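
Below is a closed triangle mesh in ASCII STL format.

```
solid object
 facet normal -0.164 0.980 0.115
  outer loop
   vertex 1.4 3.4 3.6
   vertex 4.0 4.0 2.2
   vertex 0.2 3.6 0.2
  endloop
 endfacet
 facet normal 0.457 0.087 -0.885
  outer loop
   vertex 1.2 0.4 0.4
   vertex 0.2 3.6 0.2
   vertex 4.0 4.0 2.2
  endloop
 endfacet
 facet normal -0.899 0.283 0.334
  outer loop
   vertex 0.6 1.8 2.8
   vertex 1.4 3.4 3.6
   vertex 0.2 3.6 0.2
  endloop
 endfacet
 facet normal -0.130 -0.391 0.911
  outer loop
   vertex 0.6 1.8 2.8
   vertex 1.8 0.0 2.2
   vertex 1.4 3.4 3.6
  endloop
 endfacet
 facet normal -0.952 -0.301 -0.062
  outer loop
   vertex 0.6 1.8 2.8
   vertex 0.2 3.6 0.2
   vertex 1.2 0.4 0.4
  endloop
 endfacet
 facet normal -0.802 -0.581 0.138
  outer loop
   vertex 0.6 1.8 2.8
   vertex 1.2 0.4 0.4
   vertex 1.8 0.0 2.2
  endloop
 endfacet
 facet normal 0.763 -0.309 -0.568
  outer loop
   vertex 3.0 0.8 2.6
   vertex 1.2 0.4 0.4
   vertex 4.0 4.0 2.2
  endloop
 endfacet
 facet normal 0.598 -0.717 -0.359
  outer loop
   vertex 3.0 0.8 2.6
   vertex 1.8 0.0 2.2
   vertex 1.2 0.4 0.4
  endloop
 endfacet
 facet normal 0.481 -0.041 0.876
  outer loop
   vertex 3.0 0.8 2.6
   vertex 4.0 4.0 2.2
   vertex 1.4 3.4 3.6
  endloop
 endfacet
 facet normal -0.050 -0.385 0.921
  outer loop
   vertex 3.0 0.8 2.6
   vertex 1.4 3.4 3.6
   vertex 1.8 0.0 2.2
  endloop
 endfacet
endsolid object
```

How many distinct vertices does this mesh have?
7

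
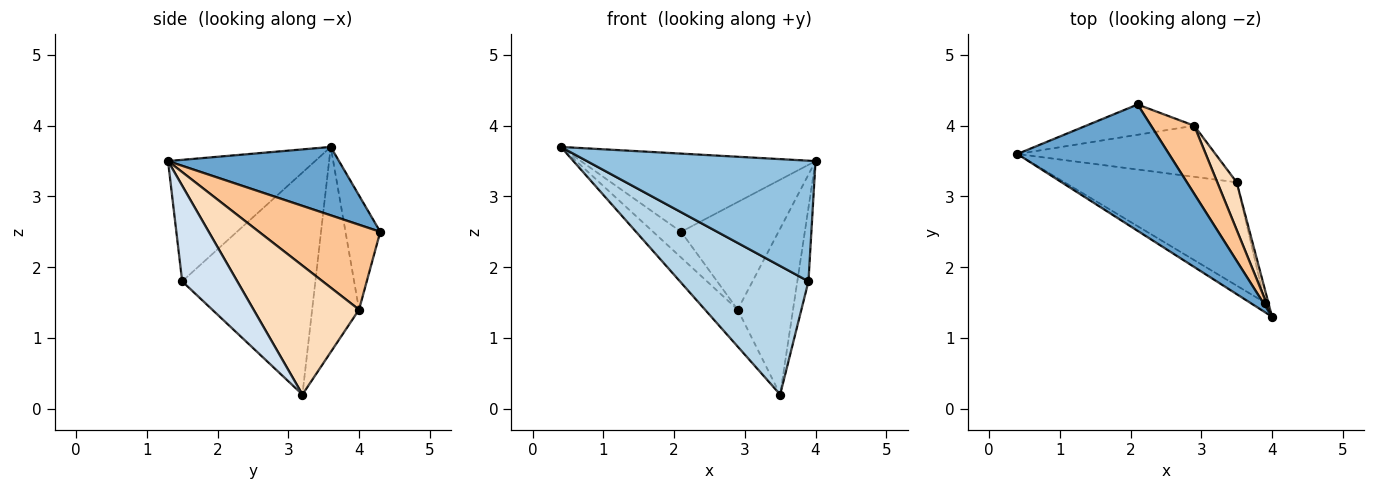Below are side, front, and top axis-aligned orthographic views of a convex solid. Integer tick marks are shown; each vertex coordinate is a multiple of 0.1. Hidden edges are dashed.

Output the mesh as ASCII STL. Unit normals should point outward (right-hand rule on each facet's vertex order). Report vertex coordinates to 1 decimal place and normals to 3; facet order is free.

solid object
 facet normal 0.358 0.491 0.794
  outer loop
   vertex 2.1 4.3 2.5
   vertex 0.4 3.6 3.7
   vertex 4.0 1.3 3.5
  endloop
 endfacet
 facet normal -0.540 -0.839 -0.067
  outer loop
   vertex 3.9 1.5 1.8
   vertex 4.0 1.3 3.5
   vertex 0.4 3.6 3.7
  endloop
 endfacet
 facet normal -0.628 -0.606 -0.487
  outer loop
   vertex 3.9 1.5 1.8
   vertex 0.4 3.6 3.7
   vertex 3.5 3.2 0.2
  endloop
 endfacet
 facet normal 0.980 0.198 -0.034
  outer loop
   vertex 3.9 1.5 1.8
   vertex 3.5 3.2 0.2
   vertex 4.0 1.3 3.5
  endloop
 endfacet
 facet normal -0.627 0.505 -0.594
  outer loop
   vertex 2.9 4.0 1.4
   vertex 0.4 3.6 3.7
   vertex 2.1 4.3 2.5
  endloop
 endfacet
 facet normal -0.643 0.449 -0.621
  outer loop
   vertex 2.9 4.0 1.4
   vertex 3.5 3.2 0.2
   vertex 0.4 3.6 3.7
  endloop
 endfacet
 facet normal 0.725 0.582 0.369
  outer loop
   vertex 2.9 4.0 1.4
   vertex 2.1 4.3 2.5
   vertex 4.0 1.3 3.5
  endloop
 endfacet
 facet normal 0.878 0.460 0.132
  outer loop
   vertex 2.9 4.0 1.4
   vertex 4.0 1.3 3.5
   vertex 3.5 3.2 0.2
  endloop
 endfacet
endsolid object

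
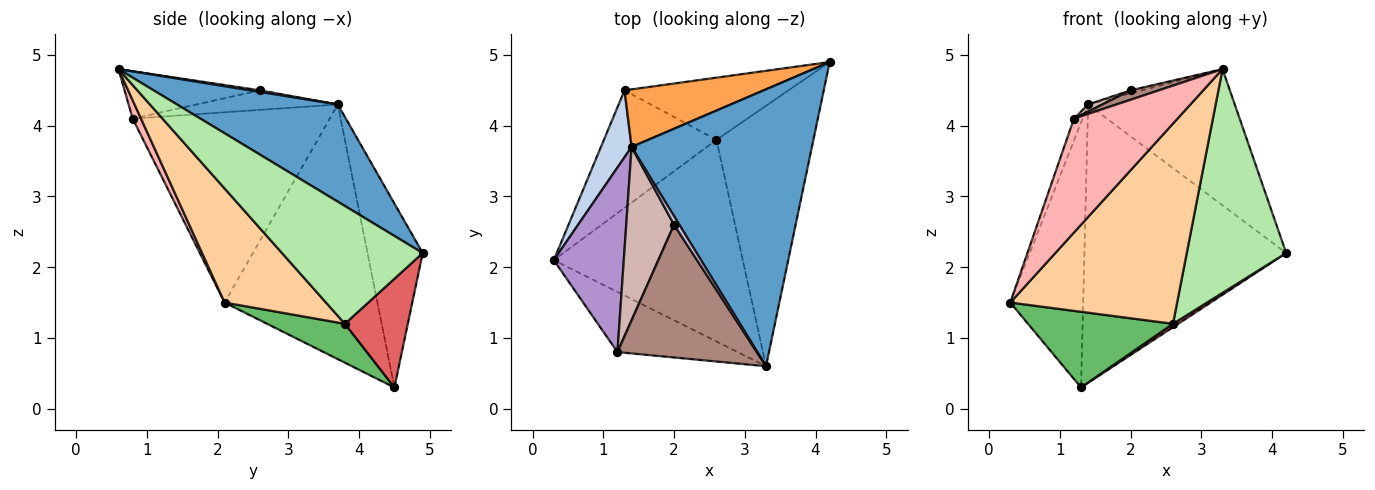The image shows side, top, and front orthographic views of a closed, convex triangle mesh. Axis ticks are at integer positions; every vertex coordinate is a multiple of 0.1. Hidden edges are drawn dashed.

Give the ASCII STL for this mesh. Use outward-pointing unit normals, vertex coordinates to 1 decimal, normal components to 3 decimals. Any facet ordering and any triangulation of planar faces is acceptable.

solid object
 facet normal 0.436 0.397 0.808
  outer loop
   vertex 1.4 3.7 4.3
   vertex 3.3 0.6 4.8
   vertex 4.2 4.9 2.2
  endloop
 endfacet
 facet normal -0.897 0.428 0.108
  outer loop
   vertex 1.4 3.7 4.3
   vertex 1.3 4.5 0.3
   vertex 0.3 2.1 1.5
  endloop
 endfacet
 facet normal -0.259 0.946 0.196
  outer loop
   vertex 1.4 3.7 4.3
   vertex 4.2 4.9 2.2
   vertex 1.3 4.5 0.3
  endloop
 endfacet
 facet normal 0.394 -0.648 -0.652
  outer loop
   vertex 2.6 3.8 1.2
   vertex 3.3 0.6 4.8
   vertex 0.3 2.1 1.5
  endloop
 endfacet
 facet normal 0.279 -0.520 -0.807
  outer loop
   vertex 2.6 3.8 1.2
   vertex 0.3 2.1 1.5
   vertex 1.3 4.5 0.3
  endloop
 endfacet
 facet normal 0.678 -0.479 -0.558
  outer loop
   vertex 2.6 3.8 1.2
   vertex 4.2 4.9 2.2
   vertex 3.3 0.6 4.8
  endloop
 endfacet
 facet normal 0.552 -0.046 -0.833
  outer loop
   vertex 2.6 3.8 1.2
   vertex 1.3 4.5 0.3
   vertex 4.2 4.9 2.2
  endloop
 endfacet
 facet normal 0.071 -0.882 -0.466
  outer loop
   vertex 1.2 0.8 4.1
   vertex 0.3 2.1 1.5
   vertex 3.3 0.6 4.8
  endloop
 endfacet
 facet normal -0.938 0.041 0.345
  outer loop
   vertex 1.2 0.8 4.1
   vertex 1.4 3.7 4.3
   vertex 0.3 2.1 1.5
  endloop
 endfacet
 facet normal 0.276 0.316 0.908
  outer loop
   vertex 2.0 2.6 4.5
   vertex 3.3 0.6 4.8
   vertex 1.4 3.7 4.3
  endloop
 endfacet
 facet normal -0.321 -0.067 0.945
  outer loop
   vertex 2.0 2.6 4.5
   vertex 1.2 0.8 4.1
   vertex 3.3 0.6 4.8
  endloop
 endfacet
 facet normal -0.378 -0.038 0.925
  outer loop
   vertex 2.0 2.6 4.5
   vertex 1.4 3.7 4.3
   vertex 1.2 0.8 4.1
  endloop
 endfacet
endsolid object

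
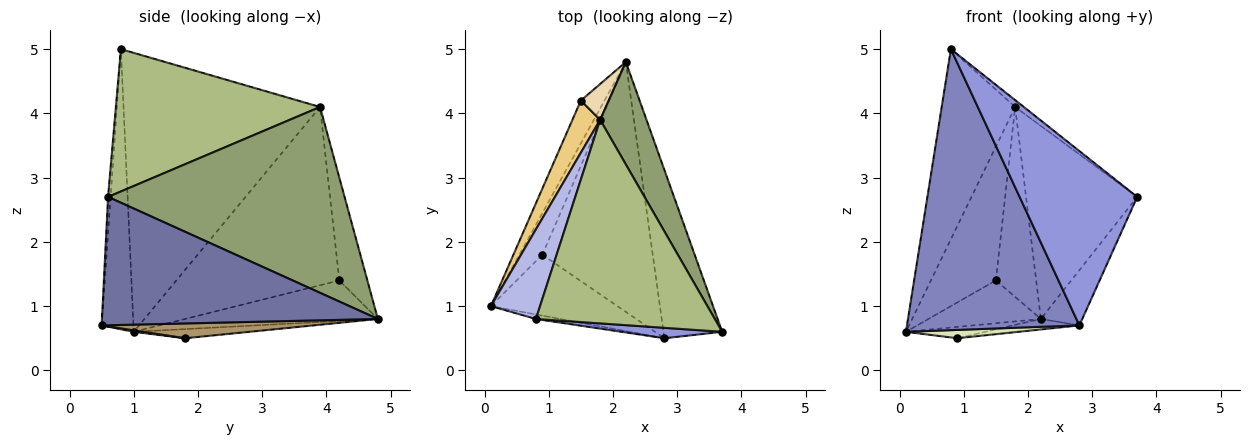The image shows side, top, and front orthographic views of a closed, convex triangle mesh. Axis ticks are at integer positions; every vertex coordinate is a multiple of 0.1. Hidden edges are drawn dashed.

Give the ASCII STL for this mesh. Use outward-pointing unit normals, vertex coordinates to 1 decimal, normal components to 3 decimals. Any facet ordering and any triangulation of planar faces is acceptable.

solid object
 facet normal 0.901 0.135 -0.412
  outer loop
   vertex 2.8 0.5 0.7
   vertex 2.2 4.8 0.8
   vertex 3.7 0.6 2.7
  endloop
 endfacet
 facet normal -0.181 -0.983 -0.016
  outer loop
   vertex 2.8 0.5 0.7
   vertex 0.8 0.8 5.0
   vertex 0.1 1.0 0.6
  endloop
 endfacet
 facet normal -0.022 -0.998 0.060
  outer loop
   vertex 2.8 0.5 0.7
   vertex 3.7 0.6 2.7
   vertex 0.8 0.8 5.0
  endloop
 endfacet
 facet normal -0.924 0.345 0.163
  outer loop
   vertex 1.8 3.9 4.1
   vertex 0.1 1.0 0.6
   vertex 0.8 0.8 5.0
  endloop
 endfacet
 facet normal 0.883 0.415 0.220
  outer loop
   vertex 1.8 3.9 4.1
   vertex 3.7 0.6 2.7
   vertex 2.2 4.8 0.8
  endloop
 endfacet
 facet normal 0.622 0.026 0.782
  outer loop
   vertex 1.8 3.9 4.1
   vertex 0.8 0.8 5.0
   vertex 3.7 0.6 2.7
  endloop
 endfacet
 facet normal -0.358 0.245 -0.901
  outer loop
   vertex 0.9 1.8 0.5
   vertex 0.1 1.0 0.6
   vertex 2.2 4.8 0.8
  endloop
 endfacet
 facet normal 0.012 -0.135 -0.991
  outer loop
   vertex 0.9 1.8 0.5
   vertex 2.8 0.5 0.7
   vertex 0.1 1.0 0.6
  endloop
 endfacet
 facet normal 0.133 0.042 -0.990
  outer loop
   vertex 0.9 1.8 0.5
   vertex 2.2 4.8 0.8
   vertex 2.8 0.5 0.7
  endloop
 endfacet
 facet normal -0.771 0.450 -0.450
  outer loop
   vertex 1.5 4.2 1.4
   vertex 2.2 4.8 0.8
   vertex 0.1 1.0 0.6
  endloop
 endfacet
 facet normal -0.919 0.367 0.143
  outer loop
   vertex 1.5 4.2 1.4
   vertex 0.1 1.0 0.6
   vertex 1.8 3.9 4.1
  endloop
 endfacet
 facet normal -0.564 0.811 0.153
  outer loop
   vertex 1.5 4.2 1.4
   vertex 1.8 3.9 4.1
   vertex 2.2 4.8 0.8
  endloop
 endfacet
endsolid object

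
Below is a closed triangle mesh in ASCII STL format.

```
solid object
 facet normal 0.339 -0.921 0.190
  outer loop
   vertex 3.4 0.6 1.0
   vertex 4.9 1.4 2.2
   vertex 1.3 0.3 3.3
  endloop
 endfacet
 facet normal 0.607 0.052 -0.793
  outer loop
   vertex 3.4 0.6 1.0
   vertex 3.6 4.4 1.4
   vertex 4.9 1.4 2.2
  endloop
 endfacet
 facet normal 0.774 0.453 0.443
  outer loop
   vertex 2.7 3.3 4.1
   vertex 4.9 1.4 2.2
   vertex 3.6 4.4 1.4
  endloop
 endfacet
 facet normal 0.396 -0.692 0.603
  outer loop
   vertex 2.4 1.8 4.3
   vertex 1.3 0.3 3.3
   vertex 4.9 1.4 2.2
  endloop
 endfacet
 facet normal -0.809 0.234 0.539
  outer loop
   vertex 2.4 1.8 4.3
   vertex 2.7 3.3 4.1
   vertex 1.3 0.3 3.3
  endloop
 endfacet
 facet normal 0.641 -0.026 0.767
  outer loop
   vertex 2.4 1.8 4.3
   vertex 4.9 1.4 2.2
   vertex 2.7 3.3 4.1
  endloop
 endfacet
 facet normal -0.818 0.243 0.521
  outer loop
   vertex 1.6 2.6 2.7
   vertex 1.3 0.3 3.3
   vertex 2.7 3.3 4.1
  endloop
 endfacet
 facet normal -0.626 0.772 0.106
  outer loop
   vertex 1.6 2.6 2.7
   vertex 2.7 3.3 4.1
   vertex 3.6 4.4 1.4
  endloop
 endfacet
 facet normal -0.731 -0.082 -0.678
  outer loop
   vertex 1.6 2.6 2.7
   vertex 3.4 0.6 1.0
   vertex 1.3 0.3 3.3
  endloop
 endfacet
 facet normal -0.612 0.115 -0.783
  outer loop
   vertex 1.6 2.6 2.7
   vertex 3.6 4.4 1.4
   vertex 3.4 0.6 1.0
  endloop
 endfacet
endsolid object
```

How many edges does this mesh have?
15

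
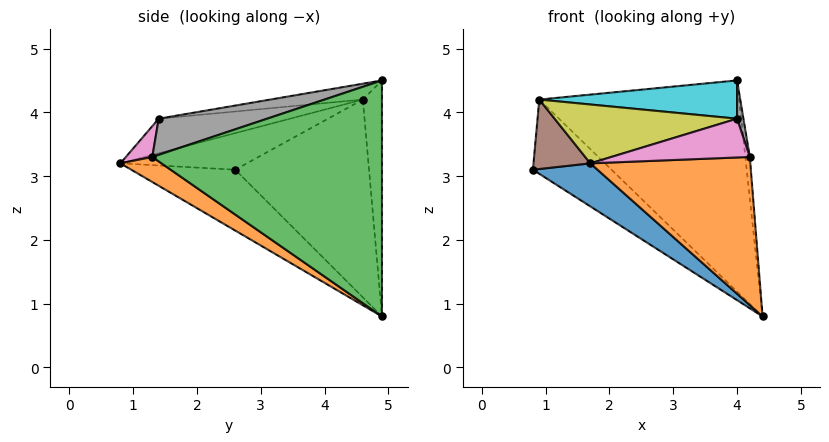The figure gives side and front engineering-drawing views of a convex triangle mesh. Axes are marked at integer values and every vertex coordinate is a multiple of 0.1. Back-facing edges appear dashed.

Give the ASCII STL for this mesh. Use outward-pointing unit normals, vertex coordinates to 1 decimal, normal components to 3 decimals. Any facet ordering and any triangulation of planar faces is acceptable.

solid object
 facet normal -0.403 -0.250 -0.880
  outer loop
   vertex 1.7 0.8 3.2
   vertex 0.8 2.6 3.1
   vertex 4.4 4.9 0.8
  endloop
 endfacet
 facet normal 0.146 -0.570 -0.809
  outer loop
   vertex 4.2 1.3 3.3
   vertex 1.7 0.8 3.2
   vertex 4.4 4.9 0.8
  endloop
 endfacet
 facet normal 0.994 0.019 0.107
  outer loop
   vertex 4.2 1.3 3.3
   vertex 4.4 4.9 0.8
   vertex 4.0 4.9 4.5
  endloop
 endfacet
 facet normal -0.659 0.387 -0.644
  outer loop
   vertex 0.9 4.6 4.2
   vertex 4.4 4.9 0.8
   vertex 0.8 2.6 3.1
  endloop
 endfacet
 facet normal -0.095 0.995 -0.010
  outer loop
   vertex 0.9 4.6 4.2
   vertex 4.0 4.9 4.5
   vertex 4.4 4.9 0.8
  endloop
 endfacet
 facet normal -0.702 -0.316 0.638
  outer loop
   vertex 0.9 4.6 4.2
   vertex 0.8 2.6 3.1
   vertex 1.7 0.8 3.2
  endloop
 endfacet
 facet normal 0.183 -0.958 0.221
  outer loop
   vertex 4.0 1.4 3.9
   vertex 1.7 0.8 3.2
   vertex 4.2 1.3 3.3
  endloop
 endfacet
 facet normal 0.944 -0.056 0.324
  outer loop
   vertex 4.0 1.4 3.9
   vertex 4.2 1.3 3.3
   vertex 4.0 4.9 4.5
  endloop
 endfacet
 facet normal -0.209 -0.290 0.934
  outer loop
   vertex 4.0 1.4 3.9
   vertex 0.9 4.6 4.2
   vertex 1.7 0.8 3.2
  endloop
 endfacet
 facet normal -0.079 -0.168 0.983
  outer loop
   vertex 4.0 1.4 3.9
   vertex 4.0 4.9 4.5
   vertex 0.9 4.6 4.2
  endloop
 endfacet
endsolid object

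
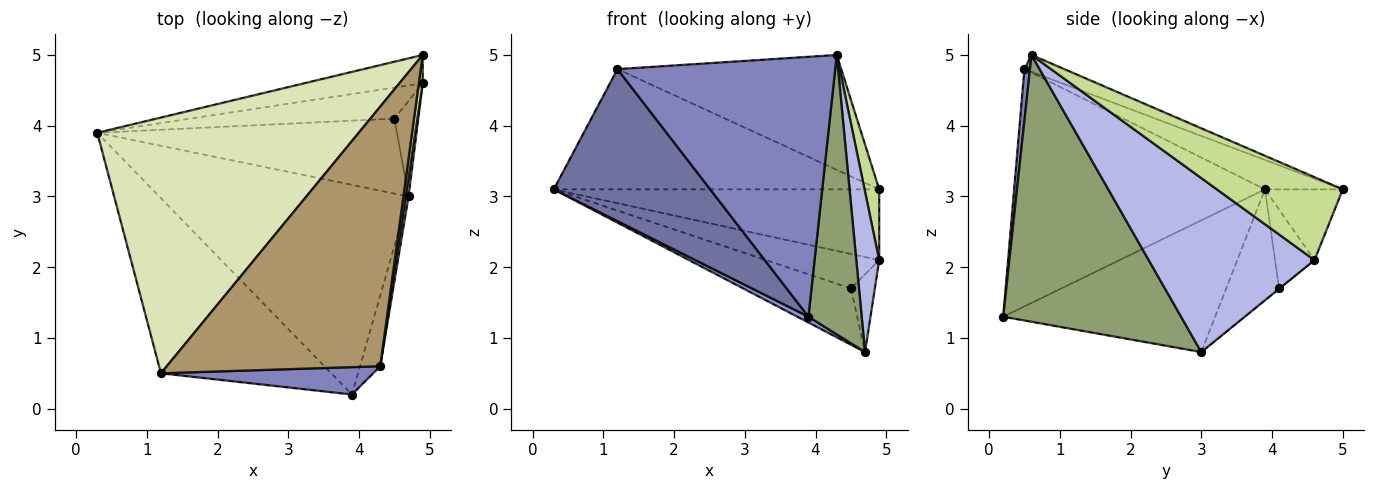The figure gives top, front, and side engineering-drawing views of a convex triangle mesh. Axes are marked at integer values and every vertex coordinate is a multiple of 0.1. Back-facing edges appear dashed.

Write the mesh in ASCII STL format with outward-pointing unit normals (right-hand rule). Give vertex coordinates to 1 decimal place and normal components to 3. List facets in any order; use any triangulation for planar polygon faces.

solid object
 facet normal -0.725 -0.452 -0.520
  outer loop
   vertex 1.2 0.5 4.8
   vertex 0.3 3.9 3.1
   vertex 3.9 0.2 1.3
  endloop
 endfacet
 facet normal 0.025 -0.994 0.105
  outer loop
   vertex 1.2 0.5 4.8
   vertex 3.9 0.2 1.3
   vertex 4.3 0.6 5.0
  endloop
 endfacet
 facet normal -0.467 -0.024 -0.884
  outer loop
   vertex 4.7 3.0 0.8
   vertex 3.9 0.2 1.3
   vertex 0.3 3.9 3.1
  endloop
 endfacet
 facet normal 0.990 -0.137 0.016
  outer loop
   vertex 4.7 3.0 0.8
   vertex 4.9 4.6 2.1
   vertex 4.3 0.6 5.0
  endloop
 endfacet
 facet normal 0.956 -0.286 -0.072
  outer loop
   vertex 4.7 3.0 0.8
   vertex 4.3 0.6 5.0
   vertex 3.9 0.2 1.3
  endloop
 endfacet
 facet normal -0.217 0.906 -0.363
  outer loop
   vertex 4.9 5.0 3.1
   vertex 4.9 4.6 2.1
   vertex 0.3 3.9 3.1
  endloop
 endfacet
 facet normal 0.992 -0.115 0.046
  outer loop
   vertex 4.9 5.0 3.1
   vertex 4.3 0.6 5.0
   vertex 4.9 4.6 2.1
  endloop
 endfacet
 facet normal -0.101 0.423 0.900
  outer loop
   vertex 4.9 5.0 3.1
   vertex 0.3 3.9 3.1
   vertex 1.2 0.5 4.8
  endloop
 endfacet
 facet normal -0.072 0.404 0.912
  outer loop
   vertex 4.9 5.0 3.1
   vertex 1.2 0.5 4.8
   vertex 4.3 0.6 5.0
  endloop
 endfacet
 facet normal -0.250 0.719 -0.648
  outer loop
   vertex 4.5 4.1 1.7
   vertex 0.3 3.9 3.1
   vertex 4.9 4.6 2.1
  endloop
 endfacet
 facet normal -0.283 0.576 -0.767
  outer loop
   vertex 4.5 4.1 1.7
   vertex 4.7 3.0 0.8
   vertex 0.3 3.9 3.1
  endloop
 endfacet
 facet normal -0.014 0.632 -0.775
  outer loop
   vertex 4.5 4.1 1.7
   vertex 4.9 4.6 2.1
   vertex 4.7 3.0 0.8
  endloop
 endfacet
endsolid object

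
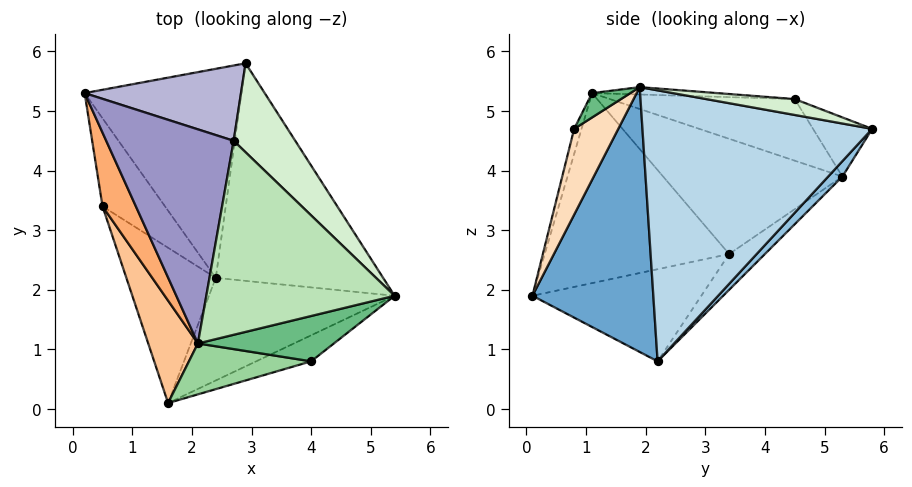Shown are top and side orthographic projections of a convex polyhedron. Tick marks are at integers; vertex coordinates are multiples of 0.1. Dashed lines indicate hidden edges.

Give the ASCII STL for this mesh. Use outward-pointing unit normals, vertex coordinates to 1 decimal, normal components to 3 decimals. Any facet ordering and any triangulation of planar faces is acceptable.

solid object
 facet normal 0.698 -0.522 -0.489
  outer loop
   vertex 2.4 2.2 0.8
   vertex 5.4 1.9 5.4
   vertex 1.6 0.1 1.9
  endloop
 endfacet
 facet normal 0.067 0.729 -0.681
  outer loop
   vertex 2.9 5.8 4.7
   vertex 2.4 2.2 0.8
   vertex 0.2 5.3 3.9
  endloop
 endfacet
 facet normal 0.776 0.411 -0.479
  outer loop
   vertex 2.9 5.8 4.7
   vertex 5.4 1.9 5.4
   vertex 2.4 2.2 0.8
  endloop
 endfacet
 facet normal -0.442 0.458 -0.771
  outer loop
   vertex 0.5 3.4 2.6
   vertex 0.2 5.3 3.9
   vertex 2.4 2.2 0.8
  endloop
 endfacet
 facet normal -0.715 -0.091 -0.694
  outer loop
   vertex 0.5 3.4 2.6
   vertex 2.4 2.2 0.8
   vertex 1.6 0.1 1.9
  endloop
 endfacet
 facet normal -0.909 -0.323 0.263
  outer loop
   vertex 0.5 3.4 2.6
   vertex 2.1 1.1 5.3
   vertex 0.2 5.3 3.9
  endloop
 endfacet
 facet normal -0.906 -0.352 0.237
  outer loop
   vertex 0.5 3.4 2.6
   vertex 1.6 0.1 1.9
   vertex 2.1 1.1 5.3
  endloop
 endfacet
 facet normal 0.681 -0.589 -0.436
  outer loop
   vertex 4.0 0.8 4.7
   vertex 1.6 0.1 1.9
   vertex 5.4 1.9 5.4
  endloop
 endfacet
 facet normal 0.134 -0.648 0.750
  outer loop
   vertex 4.0 0.8 4.7
   vertex 5.4 1.9 5.4
   vertex 2.1 1.1 5.3
  endloop
 endfacet
 facet normal -0.059 -0.955 0.290
  outer loop
   vertex 4.0 0.8 4.7
   vertex 2.1 1.1 5.3
   vertex 1.6 0.1 1.9
  endloop
 endfacet
 facet normal -0.039 0.036 0.999
  outer loop
   vertex 2.7 4.5 5.2
   vertex 2.1 1.1 5.3
   vertex 5.4 1.9 5.4
  endloop
 endfacet
 facet normal 0.237 0.317 0.918
  outer loop
   vertex 2.7 4.5 5.2
   vertex 5.4 1.9 5.4
   vertex 2.9 5.8 4.7
  endloop
 endfacet
 facet normal -0.433 0.103 0.896
  outer loop
   vertex 2.7 4.5 5.2
   vertex 0.2 5.3 3.9
   vertex 2.1 1.1 5.3
  endloop
 endfacet
 facet normal -0.327 0.383 0.864
  outer loop
   vertex 2.7 4.5 5.2
   vertex 2.9 5.8 4.7
   vertex 0.2 5.3 3.9
  endloop
 endfacet
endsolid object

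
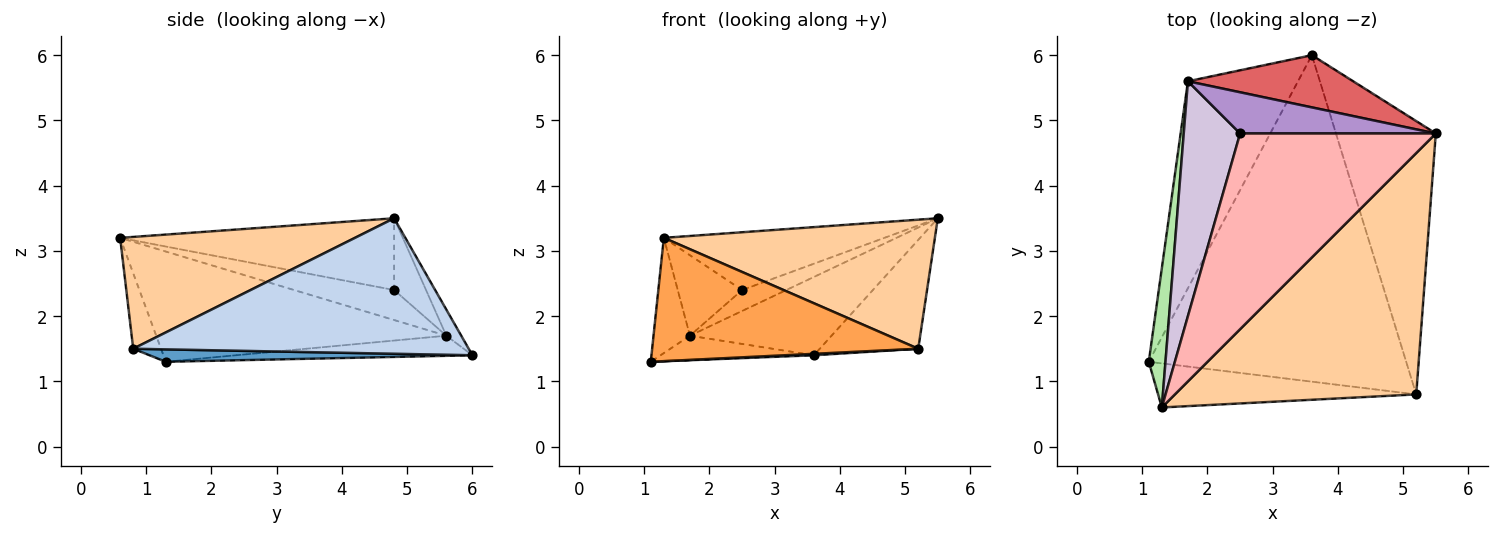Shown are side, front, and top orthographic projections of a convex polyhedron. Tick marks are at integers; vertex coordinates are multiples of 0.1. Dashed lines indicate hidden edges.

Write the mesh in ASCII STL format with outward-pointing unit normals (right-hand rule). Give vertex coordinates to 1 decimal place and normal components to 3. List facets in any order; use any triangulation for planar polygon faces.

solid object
 facet normal 0.048 -0.004 -0.999
  outer loop
   vertex 5.2 0.8 1.5
   vertex 1.1 1.3 1.3
   vertex 3.6 6.0 1.4
  endloop
 endfacet
 facet normal 0.783 0.230 -0.577
  outer loop
   vertex 5.2 0.8 1.5
   vertex 3.6 6.0 1.4
   vertex 5.5 4.8 3.5
  endloop
 endfacet
 facet normal -0.098 -0.937 -0.335
  outer loop
   vertex 5.2 0.8 1.5
   vertex 1.3 0.6 3.2
   vertex 1.1 1.3 1.3
  endloop
 endfacet
 facet normal 0.378 -0.437 0.816
  outer loop
   vertex 5.2 0.8 1.5
   vertex 5.5 4.8 3.5
   vertex 1.3 0.6 3.2
  endloop
 endfacet
 facet normal -0.179 0.116 -0.977
  outer loop
   vertex 1.7 5.6 1.7
   vertex 3.6 6.0 1.4
   vertex 1.1 1.3 1.3
  endloop
 endfacet
 facet normal -0.981 0.123 0.149
  outer loop
   vertex 1.7 5.6 1.7
   vertex 1.1 1.3 1.3
   vertex 1.3 0.6 3.2
  endloop
 endfacet
 facet normal -0.087 0.829 0.553
  outer loop
   vertex 1.7 5.6 1.7
   vertex 5.5 4.8 3.5
   vertex 3.6 6.0 1.4
  endloop
 endfacet
 facet normal -0.332 0.267 0.905
  outer loop
   vertex 2.5 4.8 2.4
   vertex 1.3 0.6 3.2
   vertex 5.5 4.8 3.5
  endloop
 endfacet
 facet normal -0.311 0.431 0.847
  outer loop
   vertex 2.5 4.8 2.4
   vertex 5.5 4.8 3.5
   vertex 1.7 5.6 1.7
  endloop
 endfacet
 facet normal -0.450 0.289 0.845
  outer loop
   vertex 2.5 4.8 2.4
   vertex 1.7 5.6 1.7
   vertex 1.3 0.6 3.2
  endloop
 endfacet
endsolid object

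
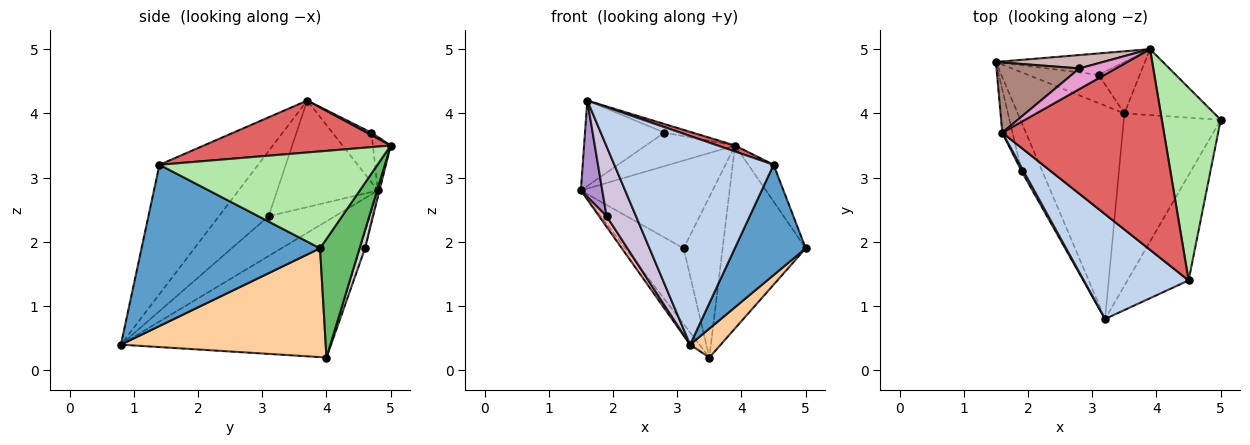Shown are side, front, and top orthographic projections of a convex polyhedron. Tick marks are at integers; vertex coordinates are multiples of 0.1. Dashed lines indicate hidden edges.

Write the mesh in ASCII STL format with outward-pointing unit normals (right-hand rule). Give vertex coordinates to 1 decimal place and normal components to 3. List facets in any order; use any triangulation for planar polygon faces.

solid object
 facet normal 0.877 -0.348 -0.332
  outer loop
   vertex 4.5 1.4 3.2
   vertex 3.2 0.8 0.4
   vertex 5.0 3.9 1.9
  endloop
 endfacet
 facet normal -0.485 -0.782 0.393
  outer loop
   vertex 4.5 1.4 3.2
   vertex 1.6 3.7 4.2
   vertex 3.2 0.8 0.4
  endloop
 endfacet
 facet normal -0.787 0.035 -0.616
  outer loop
   vertex 3.5 4.0 0.2
   vertex 3.2 0.8 0.4
   vertex 1.5 4.8 2.8
  endloop
 endfacet
 facet normal 0.742 -0.111 -0.661
  outer loop
   vertex 3.5 4.0 0.2
   vertex 5.0 3.9 1.9
   vertex 3.2 0.8 0.4
  endloop
 endfacet
 facet normal 0.408 0.859 -0.310
  outer loop
   vertex 3.9 5.0 3.5
   vertex 5.0 3.9 1.9
   vertex 3.5 4.0 0.2
  endloop
 endfacet
 facet normal 0.850 0.099 0.517
  outer loop
   vertex 3.9 5.0 3.5
   vertex 4.5 1.4 3.2
   vertex 5.0 3.9 1.9
  endloop
 endfacet
 facet normal 0.306 -0.028 0.952
  outer loop
   vertex 3.9 5.0 3.5
   vertex 1.6 3.7 4.2
   vertex 4.5 1.4 3.2
  endloop
 endfacet
 facet normal -0.883 -0.100 -0.459
  outer loop
   vertex 1.9 3.1 2.4
   vertex 1.5 4.8 2.8
   vertex 3.2 0.8 0.4
  endloop
 endfacet
 facet normal -0.974 -0.207 -0.093
  outer loop
   vertex 1.9 3.1 2.4
   vertex 1.6 3.7 4.2
   vertex 1.5 4.8 2.8
  endloop
 endfacet
 facet normal -0.860 -0.509 0.026
  outer loop
   vertex 1.9 3.1 2.4
   vertex 3.2 0.8 0.4
   vertex 1.6 3.7 4.2
  endloop
 endfacet
 facet normal -0.355 0.723 0.593
  outer loop
   vertex 2.8 4.7 3.7
   vertex 1.5 4.8 2.8
   vertex 1.6 3.7 4.2
  endloop
 endfacet
 facet normal -0.183 0.913 0.365
  outer loop
   vertex 2.8 4.7 3.7
   vertex 3.9 5.0 3.5
   vertex 1.5 4.8 2.8
  endloop
 endfacet
 facet normal 0.062 0.386 0.921
  outer loop
   vertex 2.8 4.7 3.7
   vertex 1.6 3.7 4.2
   vertex 3.9 5.0 3.5
  endloop
 endfacet
 facet normal -0.079 0.934 -0.348
  outer loop
   vertex 3.1 4.6 1.9
   vertex 3.5 4.0 0.2
   vertex 1.5 4.8 2.8
  endloop
 endfacet
 facet normal -0.012 0.971 -0.237
  outer loop
   vertex 3.1 4.6 1.9
   vertex 1.5 4.8 2.8
   vertex 3.9 5.0 3.5
  endloop
 endfacet
 facet normal 0.132 0.944 -0.302
  outer loop
   vertex 3.1 4.6 1.9
   vertex 3.9 5.0 3.5
   vertex 3.5 4.0 0.2
  endloop
 endfacet
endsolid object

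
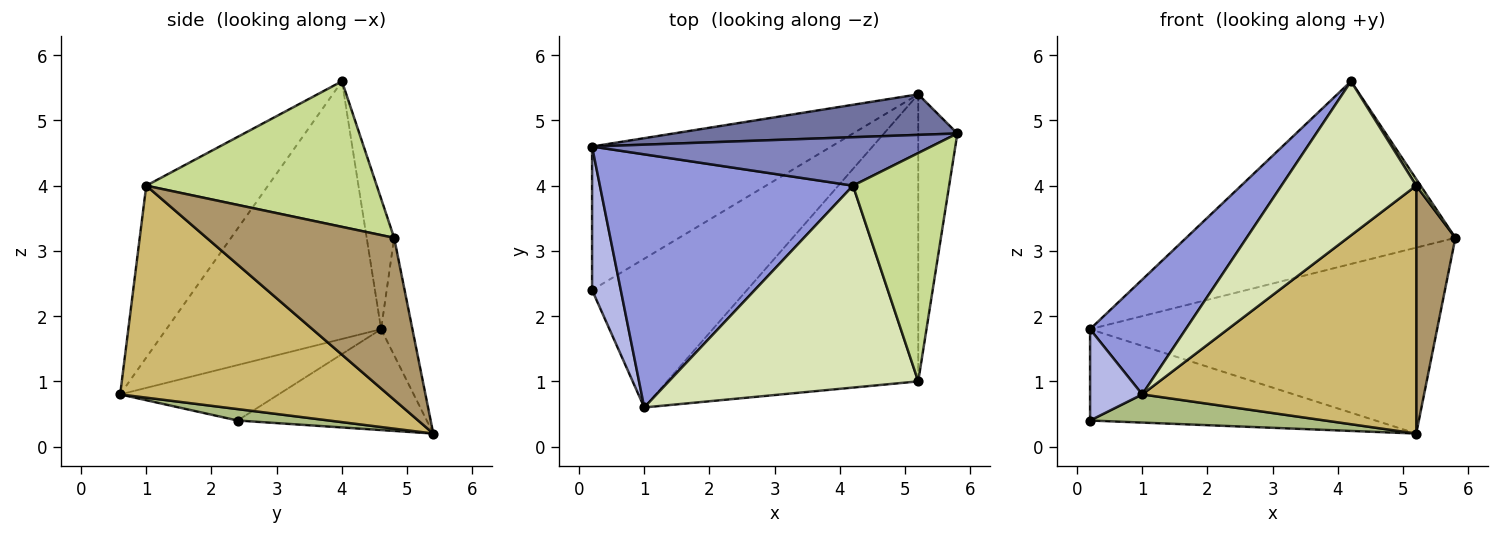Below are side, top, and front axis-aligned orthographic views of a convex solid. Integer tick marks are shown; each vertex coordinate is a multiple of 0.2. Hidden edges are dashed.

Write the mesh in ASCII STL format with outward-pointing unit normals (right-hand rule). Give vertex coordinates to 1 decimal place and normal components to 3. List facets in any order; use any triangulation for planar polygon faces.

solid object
 facet normal -0.088 0.973 0.212
  outer loop
   vertex 5.2 5.4 0.2
   vertex 0.2 4.6 1.8
   vertex 5.8 4.8 3.2
  endloop
 endfacet
 facet normal -0.098 0.962 0.255
  outer loop
   vertex 4.2 4.0 5.6
   vertex 5.8 4.8 3.2
   vertex 0.2 4.6 1.8
  endloop
 endfacet
 facet normal -0.680 -0.303 0.668
  outer loop
   vertex 4.2 4.0 5.6
   vertex 0.2 4.6 1.8
   vertex 1.0 0.6 0.8
  endloop
 endfacet
 facet normal -0.852 -0.281 0.441
  outer loop
   vertex 0.2 2.4 0.4
   vertex 1.0 0.6 0.8
   vertex 0.2 4.6 1.8
  endloop
 endfacet
 facet normal -0.335 0.506 -0.795
  outer loop
   vertex 0.2 2.4 0.4
   vertex 0.2 4.6 1.8
   vertex 5.2 5.4 0.2
  endloop
 endfacet
 facet normal 0.072 -0.186 -0.980
  outer loop
   vertex 0.2 2.4 0.4
   vertex 5.2 5.4 0.2
   vertex 1.0 0.6 0.8
  endloop
 endfacet
 facet normal 0.834 -0.016 0.551
  outer loop
   vertex 5.2 1.0 4.0
   vertex 5.8 4.8 3.2
   vertex 4.2 4.0 5.6
  endloop
 endfacet
 facet normal -0.481 -0.532 0.697
  outer loop
   vertex 5.2 1.0 4.0
   vertex 4.2 4.0 5.6
   vertex 1.0 0.6 0.8
  endloop
 endfacet
 facet normal 0.953 -0.199 -0.230
  outer loop
   vertex 5.2 1.0 4.0
   vertex 5.2 5.4 0.2
   vertex 5.8 4.8 3.2
  endloop
 endfacet
 facet normal 0.538 -0.551 -0.638
  outer loop
   vertex 5.2 1.0 4.0
   vertex 1.0 0.6 0.8
   vertex 5.2 5.4 0.2
  endloop
 endfacet
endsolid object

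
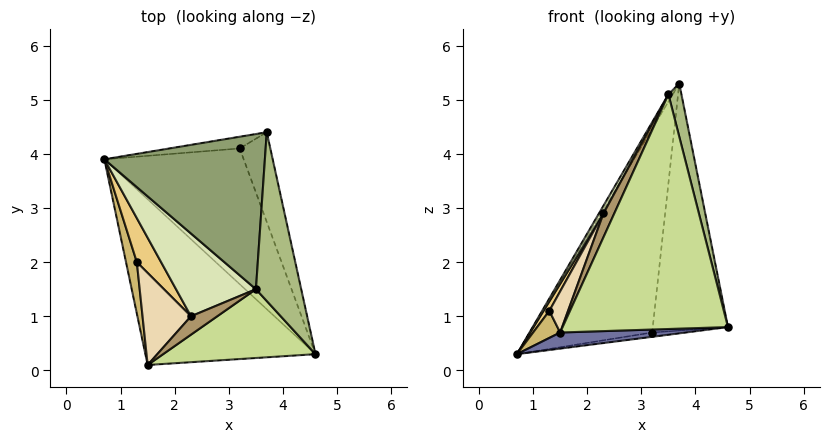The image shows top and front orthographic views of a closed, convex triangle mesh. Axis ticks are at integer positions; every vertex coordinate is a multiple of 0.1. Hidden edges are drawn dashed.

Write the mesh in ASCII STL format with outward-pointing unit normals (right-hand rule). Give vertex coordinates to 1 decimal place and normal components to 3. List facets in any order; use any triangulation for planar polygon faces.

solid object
 facet normal 0.038 -0.097 -0.995
  outer loop
   vertex 1.5 0.1 0.7
   vertex 0.7 3.9 0.3
   vertex 4.6 0.3 0.8
  endloop
 endfacet
 facet normal 0.155 0.031 -0.987
  outer loop
   vertex 3.2 4.1 0.7
   vertex 4.6 0.3 0.8
   vertex 0.7 3.9 0.3
  endloop
 endfacet
 facet normal -0.071 0.996 -0.057
  outer loop
   vertex 3.2 4.1 0.7
   vertex 0.7 3.9 0.3
   vertex 3.7 4.4 5.3
  endloop
 endfacet
 facet normal 0.932 0.340 -0.124
  outer loop
   vertex 3.2 4.1 0.7
   vertex 3.7 4.4 5.3
   vertex 4.6 0.3 0.8
  endloop
 endfacet
 facet normal -0.858 0.024 0.513
  outer loop
   vertex 3.5 1.5 5.1
   vertex 3.7 4.4 5.3
   vertex 0.7 3.9 0.3
  endloop
 endfacet
 facet normal 0.959 -0.085 0.269
  outer loop
   vertex 3.5 1.5 5.1
   vertex 4.6 0.3 0.8
   vertex 3.7 4.4 5.3
  endloop
 endfacet
 facet normal 0.053 -0.958 0.281
  outer loop
   vertex 3.5 1.5 5.1
   vertex 1.5 0.1 0.7
   vertex 4.6 0.3 0.8
  endloop
 endfacet
 facet normal -0.873 -0.045 0.486
  outer loop
   vertex 2.3 1.0 2.9
   vertex 3.5 1.5 5.1
   vertex 0.7 3.9 0.3
  endloop
 endfacet
 facet normal -0.621 -0.621 0.479
  outer loop
   vertex 2.3 1.0 2.9
   vertex 1.5 0.1 0.7
   vertex 3.5 1.5 5.1
  endloop
 endfacet
 facet normal -0.936 -0.164 0.312
  outer loop
   vertex 1.3 2.0 1.1
   vertex 0.7 3.9 0.3
   vertex 1.5 0.1 0.7
  endloop
 endfacet
 facet normal -0.892 -0.095 0.442
  outer loop
   vertex 1.3 2.0 1.1
   vertex 2.3 1.0 2.9
   vertex 0.7 3.9 0.3
  endloop
 endfacet
 facet normal -0.899 -0.179 0.400
  outer loop
   vertex 1.3 2.0 1.1
   vertex 1.5 0.1 0.7
   vertex 2.3 1.0 2.9
  endloop
 endfacet
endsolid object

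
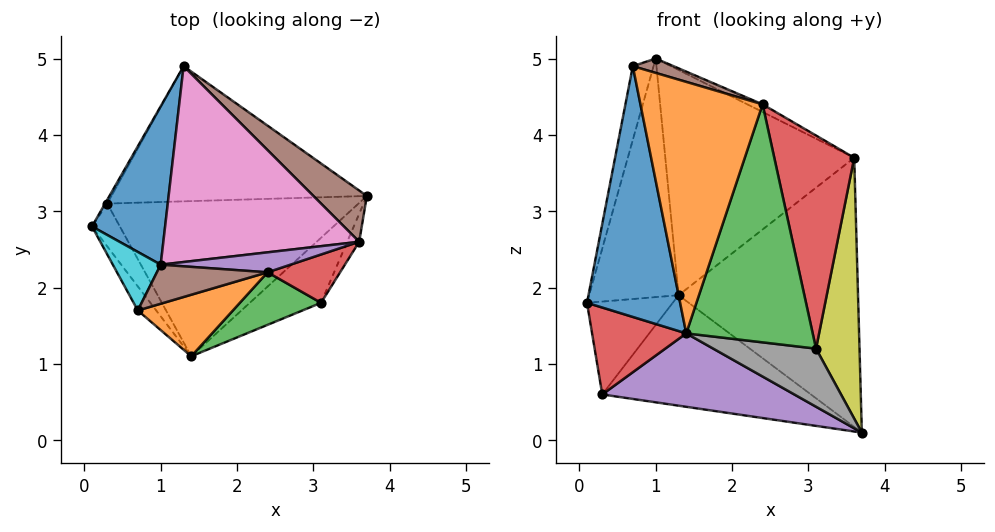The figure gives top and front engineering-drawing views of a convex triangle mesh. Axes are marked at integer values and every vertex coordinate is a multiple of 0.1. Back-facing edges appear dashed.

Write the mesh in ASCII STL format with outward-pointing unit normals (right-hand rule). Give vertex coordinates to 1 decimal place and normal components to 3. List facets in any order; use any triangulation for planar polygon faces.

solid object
 facet normal -0.833 0.461 0.306
  outer loop
   vertex 1.0 2.3 5.0
   vertex 1.3 4.9 1.9
   vertex 0.1 2.8 1.8
  endloop
 endfacet
 facet normal -0.868 0.497 -0.020
  outer loop
   vertex 0.3 3.1 0.6
   vertex 0.1 2.8 1.8
   vertex 1.3 4.9 1.9
  endloop
 endfacet
 facet normal -0.131 0.627 -0.768
  outer loop
   vertex 0.3 3.1 0.6
   vertex 1.3 4.9 1.9
   vertex 3.7 3.2 0.1
  endloop
 endfacet
 facet normal -0.795 -0.544 -0.269
  outer loop
   vertex 0.3 3.1 0.6
   vertex 1.4 1.1 1.4
   vertex 0.1 2.8 1.8
  endloop
 endfacet
 facet normal -0.119 -0.425 -0.897
  outer loop
   vertex 0.3 3.1 0.6
   vertex 3.7 3.2 0.1
   vertex 1.4 1.1 1.4
  endloop
 endfacet
 facet normal 0.641 0.754 0.143
  outer loop
   vertex 3.6 2.6 3.7
   vertex 3.7 3.2 0.1
   vertex 1.3 4.9 1.9
  endloop
 endfacet
 facet normal 0.234 0.734 0.638
  outer loop
   vertex 3.6 2.6 3.7
   vertex 1.3 4.9 1.9
   vertex 1.0 2.3 5.0
  endloop
 endfacet
 facet normal 0.183 -0.655 -0.733
  outer loop
   vertex 3.1 1.8 1.2
   vertex 1.4 1.1 1.4
   vertex 3.7 3.2 0.1
  endloop
 endfacet
 facet normal 0.905 -0.423 -0.045
  outer loop
   vertex 3.1 1.8 1.2
   vertex 3.7 3.2 0.1
   vertex 3.6 2.6 3.7
  endloop
 endfacet
 facet normal -0.871 0.385 0.305
  outer loop
   vertex 0.7 1.7 4.9
   vertex 1.0 2.3 5.0
   vertex 0.1 2.8 1.8
  endloop
 endfacet
 facet normal -0.800 -0.598 -0.057
  outer loop
   vertex 0.7 1.7 4.9
   vertex 0.1 2.8 1.8
   vertex 1.4 1.1 1.4
  endloop
 endfacet
 facet normal 0.335 -0.915 0.224
  outer loop
   vertex 2.4 2.2 4.4
   vertex 0.7 1.7 4.9
   vertex 1.4 1.1 1.4
  endloop
 endfacet
 facet normal 0.393 -0.898 0.198
  outer loop
   vertex 2.4 2.2 4.4
   vertex 1.4 1.1 1.4
   vertex 3.1 1.8 1.2
  endloop
 endfacet
 facet normal 0.413 -0.888 0.201
  outer loop
   vertex 2.4 2.2 4.4
   vertex 3.1 1.8 1.2
   vertex 3.6 2.6 3.7
  endloop
 endfacet
 facet normal 0.392 0.329 0.859
  outer loop
   vertex 2.4 2.2 4.4
   vertex 3.6 2.6 3.7
   vertex 1.0 2.3 5.0
  endloop
 endfacet
 facet normal 0.353 -0.323 0.878
  outer loop
   vertex 2.4 2.2 4.4
   vertex 1.0 2.3 5.0
   vertex 0.7 1.7 4.9
  endloop
 endfacet
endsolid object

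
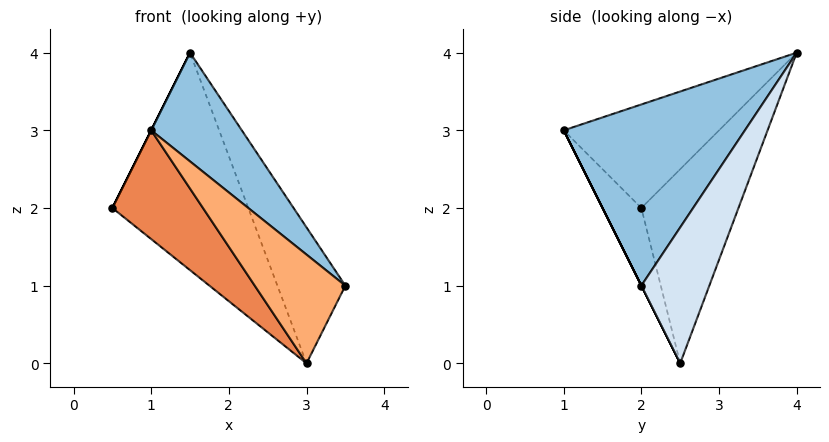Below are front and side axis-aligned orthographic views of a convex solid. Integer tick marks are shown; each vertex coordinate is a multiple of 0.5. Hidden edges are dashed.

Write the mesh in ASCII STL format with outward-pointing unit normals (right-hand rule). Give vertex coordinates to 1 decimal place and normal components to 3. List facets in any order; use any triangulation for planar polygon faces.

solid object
 facet normal -0.894 0.000 0.447
  outer loop
   vertex 1.0 1.0 3.0
   vertex 1.5 4.0 4.0
   vertex 0.5 2.0 2.0
  endloop
 endfacet
 facet normal 0.667 -0.333 0.667
  outer loop
   vertex 1.0 1.0 3.0
   vertex 3.5 2.0 1.0
   vertex 1.5 4.0 4.0
  endloop
 endfacet
 facet normal -0.515 0.721 -0.464
  outer loop
   vertex 3.0 2.5 0.0
   vertex 0.5 2.0 2.0
   vertex 1.5 4.0 4.0
  endloop
 endfacet
 facet normal 0.707 0.707 0.000
  outer loop
   vertex 3.0 2.5 0.0
   vertex 1.5 4.0 4.0
   vertex 3.5 2.0 1.0
  endloop
 endfacet
 facet normal -0.319 -0.745 -0.585
  outer loop
   vertex 3.0 2.5 0.0
   vertex 1.0 1.0 3.0
   vertex 0.5 2.0 2.0
  endloop
 endfacet
 facet normal 0.000 -0.894 -0.447
  outer loop
   vertex 3.0 2.5 0.0
   vertex 3.5 2.0 1.0
   vertex 1.0 1.0 3.0
  endloop
 endfacet
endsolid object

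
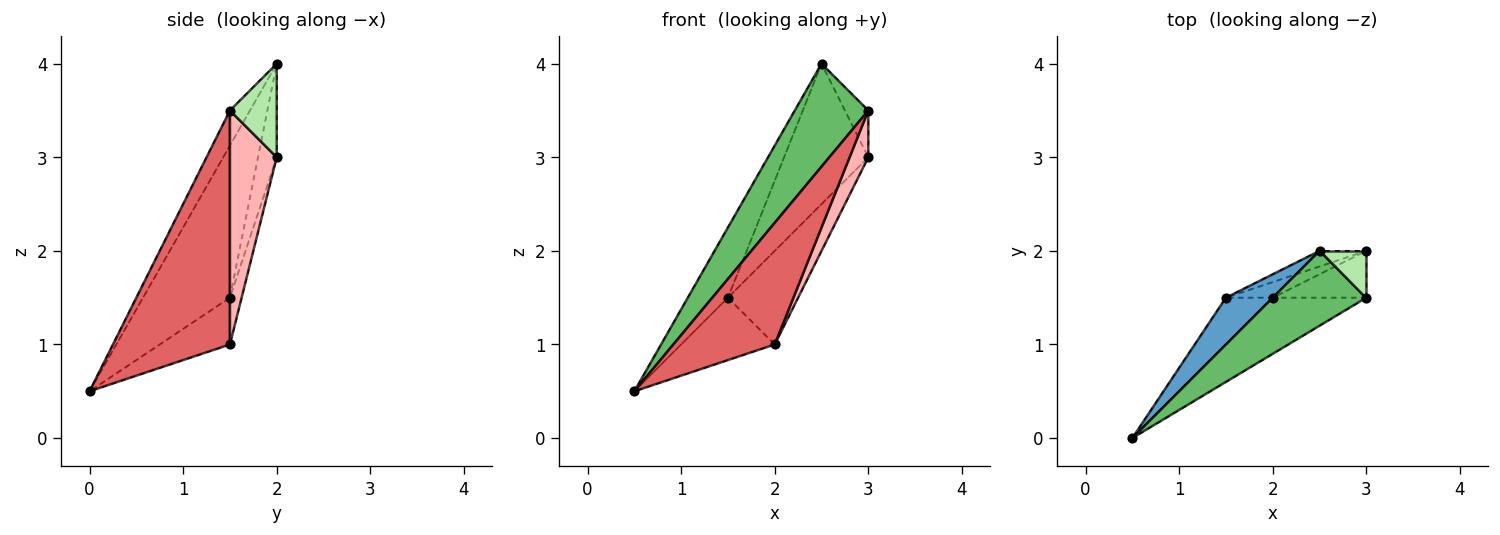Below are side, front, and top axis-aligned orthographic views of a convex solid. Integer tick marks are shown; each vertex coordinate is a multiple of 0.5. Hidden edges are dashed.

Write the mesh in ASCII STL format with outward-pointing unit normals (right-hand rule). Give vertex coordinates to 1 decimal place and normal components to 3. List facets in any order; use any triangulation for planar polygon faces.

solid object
 facet normal -0.874 0.404 0.269
  outer loop
   vertex 1.5 1.5 1.5
   vertex 0.5 0.0 0.5
   vertex 2.5 2.0 4.0
  endloop
 endfacet
 facet normal -0.216 0.970 -0.108
  outer loop
   vertex 1.5 1.5 1.5
   vertex 2.5 2.0 4.0
   vertex 3.0 2.0 3.0
  endloop
 endfacet
 facet normal -0.514 0.686 -0.514
  outer loop
   vertex 2.0 1.5 1.0
   vertex 0.5 0.0 0.5
   vertex 1.5 1.5 1.5
  endloop
 endfacet
 facet normal -0.162 0.973 -0.162
  outer loop
   vertex 2.0 1.5 1.0
   vertex 1.5 1.5 1.5
   vertex 3.0 2.0 3.0
  endloop
 endfacet
 facet normal -0.215 -0.790 0.574
  outer loop
   vertex 3.0 1.5 3.5
   vertex 2.5 2.0 4.0
   vertex 0.5 0.0 0.5
  endloop
 endfacet
 facet normal 0.816 0.408 0.408
  outer loop
   vertex 3.0 1.5 3.5
   vertex 3.0 2.0 3.0
   vertex 2.5 2.0 4.0
  endloop
 endfacet
 facet normal 0.723 -0.627 -0.289
  outer loop
   vertex 3.0 1.5 3.5
   vertex 0.5 0.0 0.5
   vertex 2.0 1.5 1.0
  endloop
 endfacet
 facet normal 0.870 -0.348 -0.348
  outer loop
   vertex 3.0 1.5 3.5
   vertex 2.0 1.5 1.0
   vertex 3.0 2.0 3.0
  endloop
 endfacet
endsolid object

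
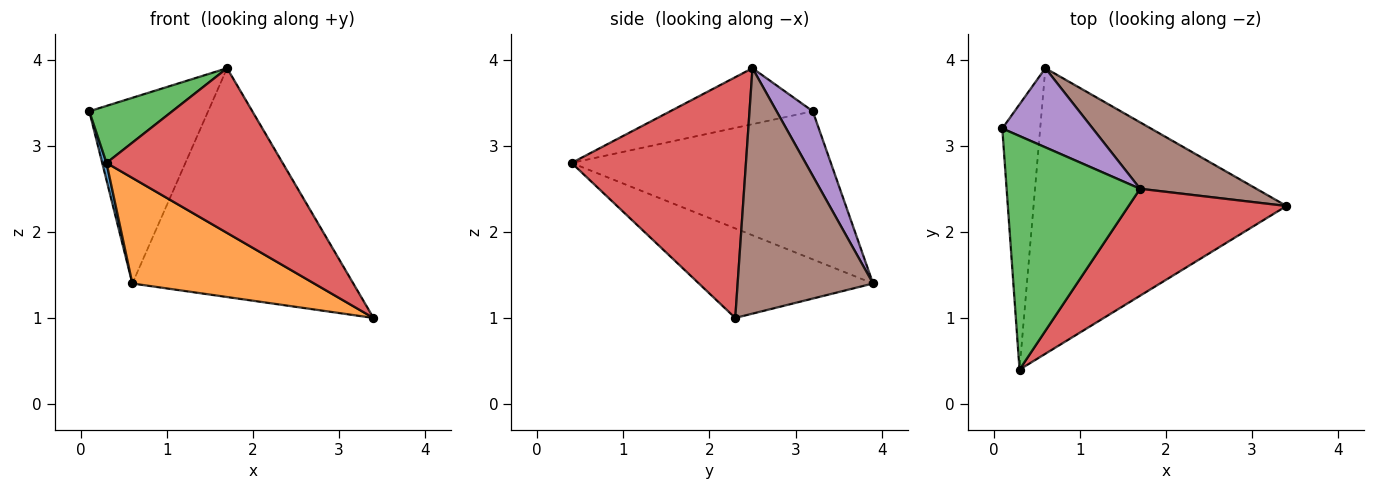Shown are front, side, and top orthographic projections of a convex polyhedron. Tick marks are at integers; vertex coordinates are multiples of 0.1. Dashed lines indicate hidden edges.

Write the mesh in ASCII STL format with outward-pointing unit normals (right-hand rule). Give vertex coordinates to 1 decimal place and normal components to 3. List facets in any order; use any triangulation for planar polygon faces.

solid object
 facet normal -0.969 -0.016 -0.248
  outer loop
   vertex 0.6 3.9 1.4
   vertex 0.3 0.4 2.8
   vertex 0.1 3.2 3.4
  endloop
 endfacet
 facet normal -0.315 -0.329 -0.890
  outer loop
   vertex 0.6 3.9 1.4
   vertex 3.4 2.3 1.0
   vertex 0.3 0.4 2.8
  endloop
 endfacet
 facet normal -0.377 -0.220 0.900
  outer loop
   vertex 1.7 2.5 3.9
   vertex 0.1 3.2 3.4
   vertex 0.3 0.4 2.8
  endloop
 endfacet
 facet normal 0.639 -0.645 0.419
  outer loop
   vertex 1.7 2.5 3.9
   vertex 0.3 0.4 2.8
   vertex 3.4 2.3 1.0
  endloop
 endfacet
 facet normal 0.270 0.886 0.377
  outer loop
   vertex 1.7 2.5 3.9
   vertex 0.6 3.9 1.4
   vertex 0.1 3.2 3.4
  endloop
 endfacet
 facet normal 0.507 0.828 0.240
  outer loop
   vertex 1.7 2.5 3.9
   vertex 3.4 2.3 1.0
   vertex 0.6 3.9 1.4
  endloop
 endfacet
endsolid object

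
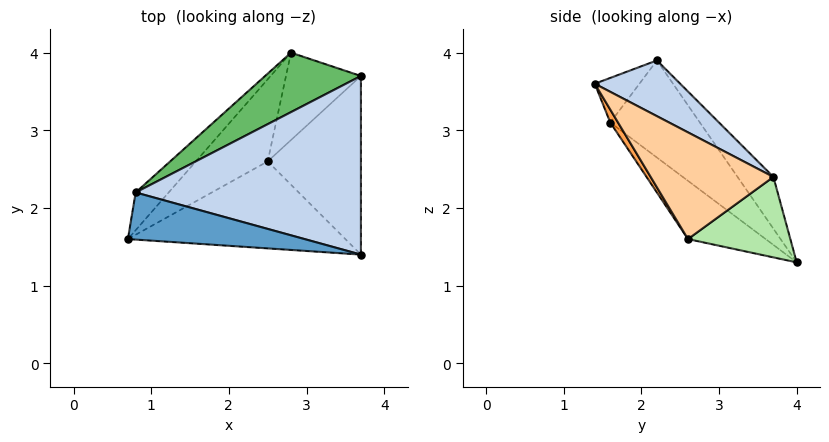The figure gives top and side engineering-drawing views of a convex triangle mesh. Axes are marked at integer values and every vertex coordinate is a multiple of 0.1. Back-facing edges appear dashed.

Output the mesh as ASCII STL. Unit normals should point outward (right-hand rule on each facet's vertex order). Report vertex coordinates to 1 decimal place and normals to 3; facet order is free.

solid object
 facet normal -0.153 -0.781 0.605
  outer loop
   vertex 0.8 2.2 3.9
   vertex 0.7 1.6 3.1
   vertex 3.7 1.4 3.6
  endloop
 endfacet
 facet normal 0.214 0.452 0.866
  outer loop
   vertex 0.8 2.2 3.9
   vertex 3.7 1.4 3.6
   vertex 3.7 3.7 2.4
  endloop
 endfacet
 facet normal 0.031 -0.849 -0.528
  outer loop
   vertex 2.5 2.6 1.6
   vertex 3.7 1.4 3.6
   vertex 0.7 1.6 3.1
  endloop
 endfacet
 facet normal 0.712 -0.325 -0.622
  outer loop
   vertex 2.5 2.6 1.6
   vertex 3.7 3.7 2.4
   vertex 3.7 1.4 3.6
  endloop
 endfacet
 facet normal -0.231 0.874 0.427
  outer loop
   vertex 2.8 4.0 1.3
   vertex 0.8 2.2 3.9
   vertex 3.7 3.7 2.4
  endloop
 endfacet
 facet normal 0.700 -0.290 -0.652
  outer loop
   vertex 2.8 4.0 1.3
   vertex 3.7 3.7 2.4
   vertex 2.5 2.6 1.6
  endloop
 endfacet
 facet normal -0.816 0.506 -0.278
  outer loop
   vertex 2.8 4.0 1.3
   vertex 0.7 1.6 3.1
   vertex 0.8 2.2 3.9
  endloop
 endfacet
 facet normal -0.629 -0.031 -0.776
  outer loop
   vertex 2.8 4.0 1.3
   vertex 2.5 2.6 1.6
   vertex 0.7 1.6 3.1
  endloop
 endfacet
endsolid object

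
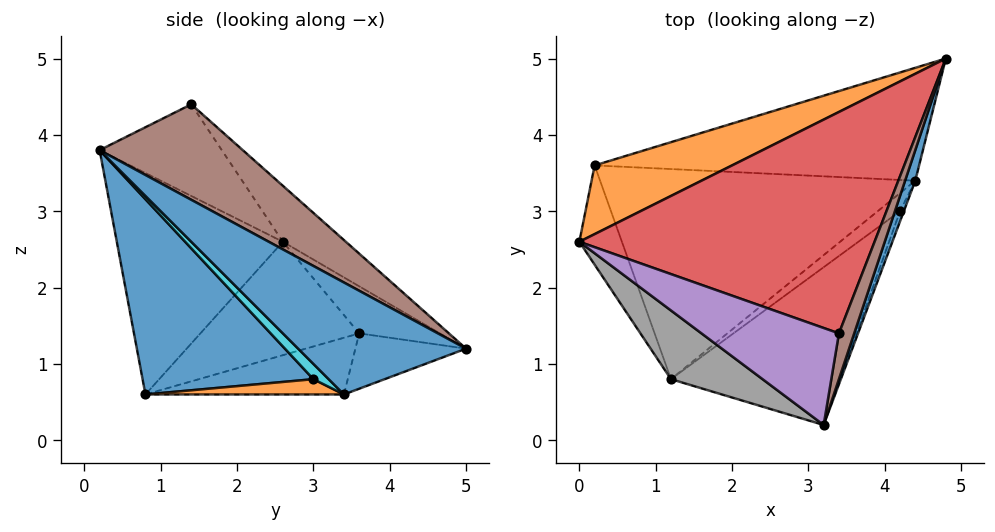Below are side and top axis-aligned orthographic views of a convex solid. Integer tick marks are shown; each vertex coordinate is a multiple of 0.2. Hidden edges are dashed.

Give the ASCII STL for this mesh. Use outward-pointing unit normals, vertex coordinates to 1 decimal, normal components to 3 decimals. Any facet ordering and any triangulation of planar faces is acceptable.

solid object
 facet normal 0.958 -0.272 0.087
  outer loop
   vertex 4.4 3.4 0.6
   vertex 4.8 5.0 1.2
   vertex 3.2 0.2 3.8
  endloop
 endfacet
 facet normal -0.207 0.768 0.606
  outer loop
   vertex 0.2 3.6 1.4
   vertex 0.0 2.6 2.6
   vertex 4.8 5.0 1.2
  endloop
 endfacet
 facet normal -0.155 0.381 -0.912
  outer loop
   vertex 0.2 3.6 1.4
   vertex 4.8 5.0 1.2
   vertex 4.4 3.4 0.6
  endloop
 endfacet
 facet normal -0.135 0.687 0.714
  outer loop
   vertex 3.4 1.4 4.4
   vertex 4.8 5.0 1.2
   vertex 0.0 2.6 2.6
  endloop
 endfacet
 facet normal -0.528 -0.308 0.792
  outer loop
   vertex 3.4 1.4 4.4
   vertex 0.0 2.6 2.6
   vertex 3.2 0.2 3.8
  endloop
 endfacet
 facet normal 0.959 -0.237 0.154
  outer loop
   vertex 3.4 1.4 4.4
   vertex 3.2 0.2 3.8
   vertex 4.8 5.0 1.2
  endloop
 endfacet
 facet normal -0.173 0.213 -0.962
  outer loop
   vertex 1.2 0.8 0.6
   vertex 0.2 3.6 1.4
   vertex 4.4 3.4 0.6
  endloop
 endfacet
 facet normal -0.640 -0.721 0.265
  outer loop
   vertex 1.2 0.8 0.6
   vertex 3.2 0.2 3.8
   vertex 0.0 2.6 2.6
  endloop
 endfacet
 facet normal -0.912 -0.228 -0.342
  outer loop
   vertex 1.2 0.8 0.6
   vertex 0.0 2.6 2.6
   vertex 0.2 3.6 1.4
  endloop
 endfacet
 facet normal 0.830 -0.518 -0.207
  outer loop
   vertex 4.2 3.0 0.8
   vertex 4.4 3.4 0.6
   vertex 3.2 0.2 3.8
  endloop
 endfacet
 facet normal 0.542 -0.697 -0.470
  outer loop
   vertex 4.2 3.0 0.8
   vertex 3.2 0.2 3.8
   vertex 1.2 0.8 0.6
  endloop
 endfacet
 facet normal 0.464 -0.571 -0.678
  outer loop
   vertex 4.2 3.0 0.8
   vertex 1.2 0.8 0.6
   vertex 4.4 3.4 0.6
  endloop
 endfacet
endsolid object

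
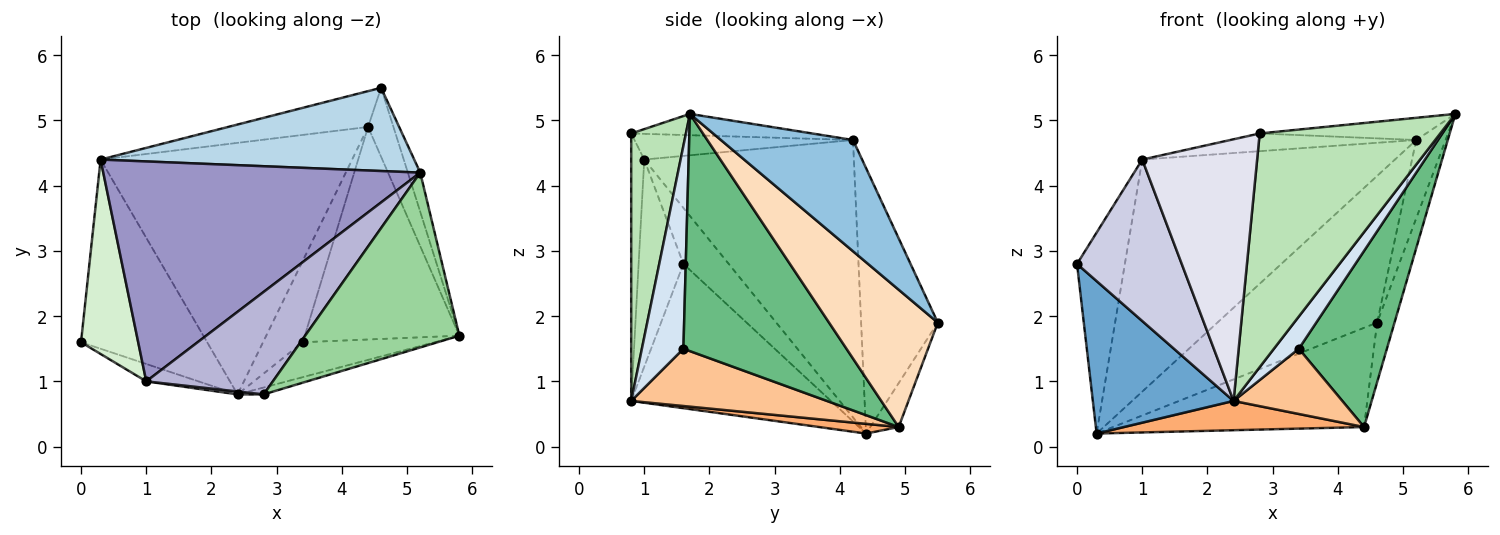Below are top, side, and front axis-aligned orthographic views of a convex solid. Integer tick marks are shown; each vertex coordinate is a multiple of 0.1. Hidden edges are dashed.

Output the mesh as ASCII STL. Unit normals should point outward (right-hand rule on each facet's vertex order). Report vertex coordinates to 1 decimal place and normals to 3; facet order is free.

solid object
 facet normal -0.665 -0.469 -0.581
  outer loop
   vertex 2.4 0.8 0.7
   vertex 0.0 1.6 2.8
   vertex 0.3 4.4 0.2
  endloop
 endfacet
 facet normal 0.970 0.216 -0.108
  outer loop
   vertex 5.2 4.2 4.7
   vertex 5.8 1.7 5.1
   vertex 4.6 5.5 1.9
  endloop
 endfacet
 facet normal -0.385 0.803 0.455
  outer loop
   vertex 5.2 4.2 4.7
   vertex 4.6 5.5 1.9
   vertex 0.3 4.4 0.2
  endloop
 endfacet
 facet normal 0.749 -0.449 -0.487
  outer loop
   vertex 3.4 1.6 1.5
   vertex 5.8 1.7 5.1
   vertex 2.4 0.8 0.7
  endloop
 endfacet
 facet normal -0.106 0.935 -0.338
  outer loop
   vertex 4.4 4.9 0.3
   vertex 0.3 4.4 0.2
   vertex 4.6 5.5 1.9
  endloop
 endfacet
 facet normal 0.038 -0.116 -0.993
  outer loop
   vertex 4.4 4.9 0.3
   vertex 2.4 0.8 0.7
   vertex 0.3 4.4 0.2
  endloop
 endfacet
 facet normal 0.747 -0.415 -0.519
  outer loop
   vertex 4.4 4.9 0.3
   vertex 3.4 1.6 1.5
   vertex 2.4 0.8 0.7
  endloop
 endfacet
 facet normal 0.971 0.155 -0.180
  outer loop
   vertex 4.4 4.9 0.3
   vertex 4.6 5.5 1.9
   vertex 5.8 1.7 5.1
  endloop
 endfacet
 facet normal 0.763 -0.412 -0.497
  outer loop
   vertex 4.4 4.9 0.3
   vertex 5.8 1.7 5.1
   vertex 3.4 1.6 1.5
  endloop
 endfacet
 facet normal -0.136 0.125 0.983
  outer loop
   vertex 2.8 0.8 4.8
   vertex 5.8 1.7 5.1
   vertex 5.2 4.2 4.7
  endloop
 endfacet
 facet normal 0.290 -0.957 -0.028
  outer loop
   vertex 2.8 0.8 4.8
   vertex 2.4 0.8 0.7
   vertex 5.8 1.7 5.1
  endloop
 endfacet
 facet normal -0.563 0.594 0.575
  outer loop
   vertex 1.0 1.0 4.4
   vertex 0.3 4.4 0.2
   vertex 0.0 1.6 2.8
  endloop
 endfacet
 facet normal -0.516 0.622 0.589
  outer loop
   vertex 1.0 1.0 4.4
   vertex 5.2 4.2 4.7
   vertex 0.3 4.4 0.2
  endloop
 endfacet
 facet normal -0.196 0.167 0.966
  outer loop
   vertex 1.0 1.0 4.4
   vertex 2.8 0.8 4.8
   vertex 5.2 4.2 4.7
  endloop
 endfacet
 facet normal -0.391 -0.915 -0.099
  outer loop
   vertex 1.0 1.0 4.4
   vertex 0.0 1.6 2.8
   vertex 2.4 0.8 0.7
  endloop
 endfacet
 facet normal -0.113 -0.994 0.011
  outer loop
   vertex 1.0 1.0 4.4
   vertex 2.4 0.8 0.7
   vertex 2.8 0.8 4.8
  endloop
 endfacet
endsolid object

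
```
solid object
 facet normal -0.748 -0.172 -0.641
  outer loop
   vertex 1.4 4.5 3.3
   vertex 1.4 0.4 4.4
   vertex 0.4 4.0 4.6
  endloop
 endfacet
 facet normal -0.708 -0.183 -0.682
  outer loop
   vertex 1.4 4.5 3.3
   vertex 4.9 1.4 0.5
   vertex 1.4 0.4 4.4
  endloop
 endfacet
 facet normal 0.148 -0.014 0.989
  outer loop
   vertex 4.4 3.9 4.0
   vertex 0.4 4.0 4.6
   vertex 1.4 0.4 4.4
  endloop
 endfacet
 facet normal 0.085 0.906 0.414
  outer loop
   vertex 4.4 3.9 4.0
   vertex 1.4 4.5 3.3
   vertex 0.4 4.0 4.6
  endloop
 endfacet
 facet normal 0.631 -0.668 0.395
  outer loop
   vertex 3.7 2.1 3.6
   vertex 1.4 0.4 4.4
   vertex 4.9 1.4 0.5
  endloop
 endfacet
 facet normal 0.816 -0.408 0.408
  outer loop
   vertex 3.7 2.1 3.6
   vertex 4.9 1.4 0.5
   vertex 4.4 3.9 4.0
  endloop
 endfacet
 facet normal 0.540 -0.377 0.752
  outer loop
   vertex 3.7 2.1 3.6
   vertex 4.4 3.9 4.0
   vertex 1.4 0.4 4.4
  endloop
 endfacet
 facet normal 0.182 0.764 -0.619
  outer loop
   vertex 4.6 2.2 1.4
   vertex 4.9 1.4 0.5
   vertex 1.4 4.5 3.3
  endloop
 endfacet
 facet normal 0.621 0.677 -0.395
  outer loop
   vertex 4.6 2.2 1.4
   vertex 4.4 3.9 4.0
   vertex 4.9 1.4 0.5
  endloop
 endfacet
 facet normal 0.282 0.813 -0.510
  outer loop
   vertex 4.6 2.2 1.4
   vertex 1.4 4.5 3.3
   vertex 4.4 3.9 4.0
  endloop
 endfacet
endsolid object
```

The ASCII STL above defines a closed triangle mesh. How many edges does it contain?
15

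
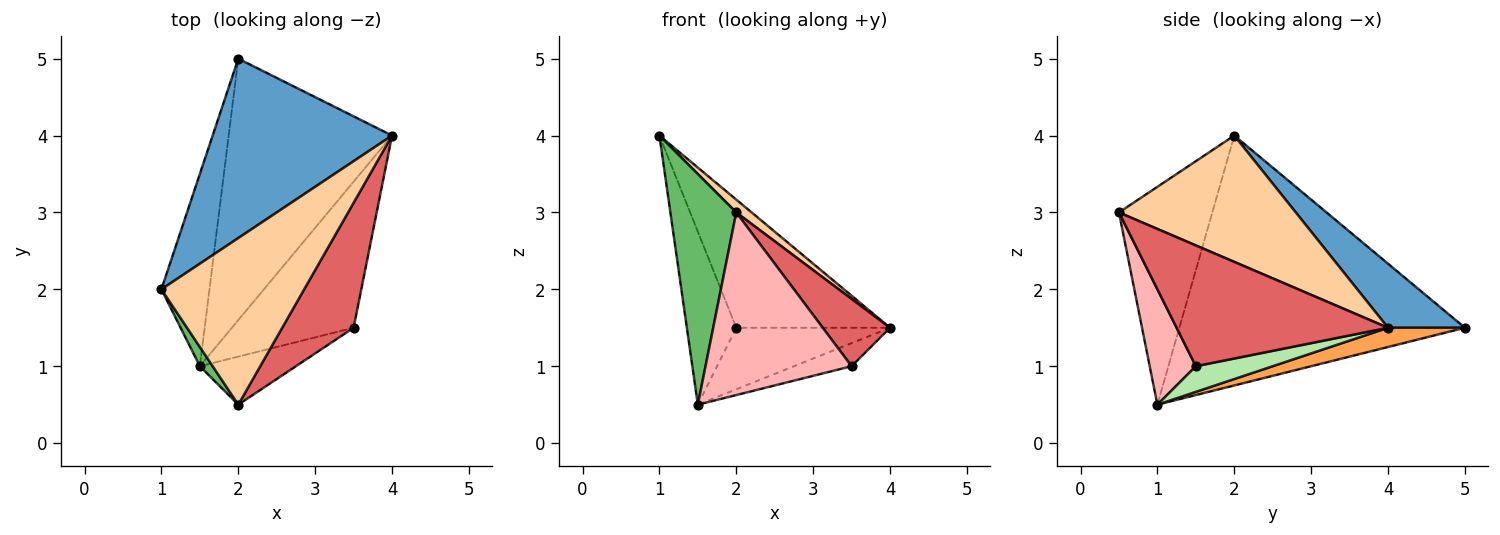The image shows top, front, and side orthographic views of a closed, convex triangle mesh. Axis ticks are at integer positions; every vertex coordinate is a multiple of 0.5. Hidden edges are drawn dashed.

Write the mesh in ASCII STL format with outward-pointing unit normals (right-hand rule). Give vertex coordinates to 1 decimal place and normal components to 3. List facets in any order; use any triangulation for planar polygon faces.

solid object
 facet normal 0.279 0.558 0.781
  outer loop
   vertex 2.0 5.0 1.5
   vertex 1.0 2.0 4.0
   vertex 4.0 4.0 1.5
  endloop
 endfacet
 facet normal -0.968 0.168 -0.186
  outer loop
   vertex 1.5 1.0 0.5
   vertex 1.0 2.0 4.0
   vertex 2.0 5.0 1.5
  endloop
 endfacet
 facet normal 0.114 0.228 -0.967
  outer loop
   vertex 1.5 1.0 0.5
   vertex 2.0 5.0 1.5
   vertex 4.0 4.0 1.5
  endloop
 endfacet
 facet normal 0.661 -0.058 0.748
  outer loop
   vertex 2.0 0.5 3.0
   vertex 4.0 4.0 1.5
   vertex 1.0 2.0 4.0
  endloop
 endfacet
 facet normal -0.816 -0.576 0.048
  outer loop
   vertex 2.0 0.5 3.0
   vertex 1.0 2.0 4.0
   vertex 1.5 1.0 0.5
  endloop
 endfacet
 facet normal 0.204 0.153 -0.967
  outer loop
   vertex 3.5 1.5 1.0
   vertex 1.5 1.0 0.5
   vertex 4.0 4.0 1.5
  endloop
 endfacet
 facet normal 0.830 -0.264 0.491
  outer loop
   vertex 3.5 1.5 1.0
   vertex 4.0 4.0 1.5
   vertex 2.0 0.5 3.0
  endloop
 endfacet
 facet normal 0.292 -0.925 -0.243
  outer loop
   vertex 3.5 1.5 1.0
   vertex 2.0 0.5 3.0
   vertex 1.5 1.0 0.5
  endloop
 endfacet
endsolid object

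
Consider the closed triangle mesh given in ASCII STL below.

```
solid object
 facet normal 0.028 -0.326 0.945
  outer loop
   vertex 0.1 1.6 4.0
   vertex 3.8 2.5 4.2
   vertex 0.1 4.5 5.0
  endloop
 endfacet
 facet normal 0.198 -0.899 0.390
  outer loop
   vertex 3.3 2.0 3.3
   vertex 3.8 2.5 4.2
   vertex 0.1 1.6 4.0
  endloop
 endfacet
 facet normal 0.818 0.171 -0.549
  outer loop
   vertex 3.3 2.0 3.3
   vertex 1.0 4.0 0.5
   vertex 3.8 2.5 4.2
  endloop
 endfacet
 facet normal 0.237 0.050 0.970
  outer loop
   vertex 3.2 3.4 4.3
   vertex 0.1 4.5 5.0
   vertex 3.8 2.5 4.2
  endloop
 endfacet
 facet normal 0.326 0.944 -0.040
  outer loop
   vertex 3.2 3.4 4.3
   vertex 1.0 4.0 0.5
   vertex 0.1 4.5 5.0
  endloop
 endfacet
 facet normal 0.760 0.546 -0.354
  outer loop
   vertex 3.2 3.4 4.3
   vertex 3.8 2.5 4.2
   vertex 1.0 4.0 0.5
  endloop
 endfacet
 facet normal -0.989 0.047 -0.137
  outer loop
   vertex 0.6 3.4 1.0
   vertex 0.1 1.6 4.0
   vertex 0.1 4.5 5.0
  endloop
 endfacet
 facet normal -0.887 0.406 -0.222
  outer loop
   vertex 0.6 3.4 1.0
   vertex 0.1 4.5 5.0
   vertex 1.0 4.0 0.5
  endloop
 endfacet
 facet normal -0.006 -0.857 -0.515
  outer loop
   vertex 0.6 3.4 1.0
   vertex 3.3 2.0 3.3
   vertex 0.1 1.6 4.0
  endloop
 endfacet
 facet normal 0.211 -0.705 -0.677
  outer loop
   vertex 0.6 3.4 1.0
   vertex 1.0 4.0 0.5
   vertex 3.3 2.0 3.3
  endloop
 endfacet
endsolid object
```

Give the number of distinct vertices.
7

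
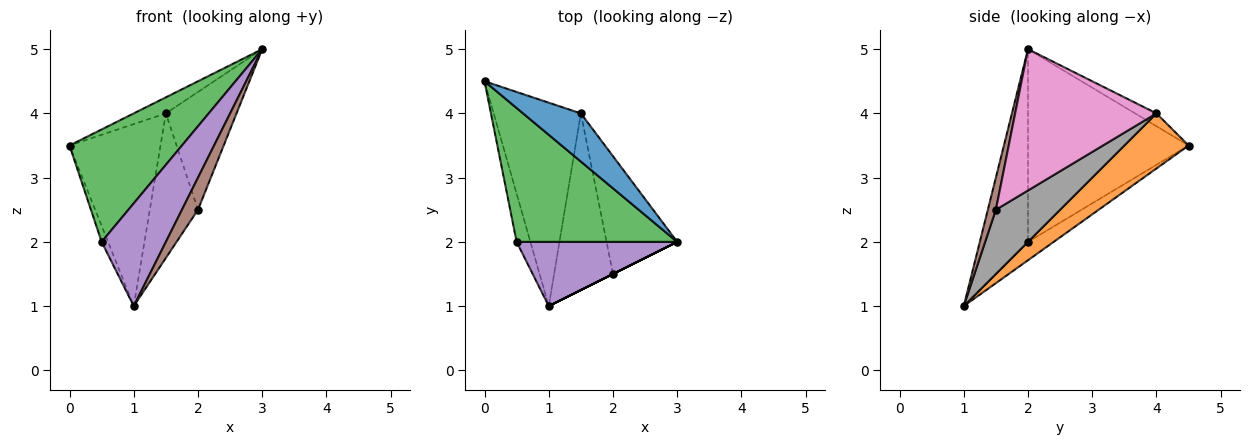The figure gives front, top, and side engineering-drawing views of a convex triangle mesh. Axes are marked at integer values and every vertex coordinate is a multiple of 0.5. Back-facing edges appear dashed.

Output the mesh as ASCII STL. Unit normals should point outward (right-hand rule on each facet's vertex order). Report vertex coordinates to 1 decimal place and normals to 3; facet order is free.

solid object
 facet normal -0.206 0.309 0.928
  outer loop
   vertex 1.5 4.0 4.0
   vertex 0.0 4.5 3.5
   vertex 3.0 2.0 5.0
  endloop
 endfacet
 facet normal 0.426 0.603 -0.674
  outer loop
   vertex 1.5 4.0 4.0
   vertex 1.0 1.0 1.0
   vertex 0.0 4.5 3.5
  endloop
 endfacet
 facet normal -0.677 -0.474 0.564
  outer loop
   vertex 0.5 2.0 2.0
   vertex 3.0 2.0 5.0
   vertex 0.0 4.5 3.5
  endloop
 endfacet
 facet normal -0.784 0.196 -0.588
  outer loop
   vertex 0.5 2.0 2.0
   vertex 0.0 4.5 3.5
   vertex 1.0 1.0 1.0
  endloop
 endfacet
 facet normal -0.537 -0.716 0.447
  outer loop
   vertex 0.5 2.0 2.0
   vertex 1.0 1.0 1.0
   vertex 3.0 2.0 5.0
  endloop
 endfacet
 facet normal 0.447 -0.894 0.000
  outer loop
   vertex 2.0 1.5 2.5
   vertex 3.0 2.0 5.0
   vertex 1.0 1.0 1.0
  endloop
 endfacet
 facet normal 0.816 0.408 -0.408
  outer loop
   vertex 2.0 1.5 2.5
   vertex 1.5 4.0 4.0
   vertex 3.0 2.0 5.0
  endloop
 endfacet
 facet normal 0.645 0.484 -0.591
  outer loop
   vertex 2.0 1.5 2.5
   vertex 1.0 1.0 1.0
   vertex 1.5 4.0 4.0
  endloop
 endfacet
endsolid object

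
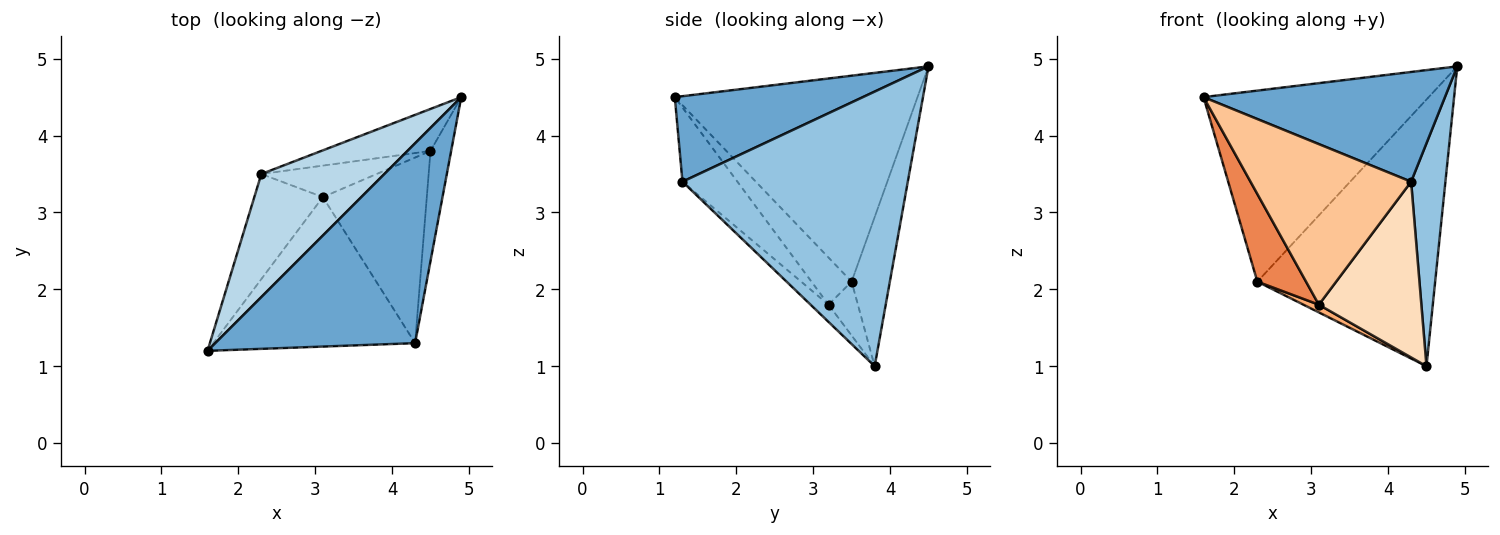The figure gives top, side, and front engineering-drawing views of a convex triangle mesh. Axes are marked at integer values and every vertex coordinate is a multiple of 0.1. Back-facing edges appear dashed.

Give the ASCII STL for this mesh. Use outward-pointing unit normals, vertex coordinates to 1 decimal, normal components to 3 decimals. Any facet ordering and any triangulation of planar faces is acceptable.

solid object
 facet normal 0.351 -0.451 0.821
  outer loop
   vertex 4.3 1.3 3.4
   vertex 4.9 4.5 4.9
   vertex 1.6 1.2 4.5
  endloop
 endfacet
 facet normal 0.986 -0.150 -0.074
  outer loop
   vertex 4.3 1.3 3.4
   vertex 4.5 3.8 1.0
   vertex 4.9 4.5 4.9
  endloop
 endfacet
 facet normal -0.672 0.623 0.401
  outer loop
   vertex 2.3 3.5 2.1
   vertex 1.6 1.2 4.5
   vertex 4.9 4.5 4.9
  endloop
 endfacet
 facet normal -0.208 0.966 -0.152
  outer loop
   vertex 2.3 3.5 2.1
   vertex 4.9 4.5 4.9
   vertex 4.5 3.8 1.0
  endloop
 endfacet
 facet normal -0.467 -0.566 -0.679
  outer loop
   vertex 3.1 3.2 1.8
   vertex 1.6 1.2 4.5
   vertex 2.3 3.5 2.1
  endloop
 endfacet
 facet normal -0.413 -0.216 -0.885
  outer loop
   vertex 3.1 3.2 1.8
   vertex 2.3 3.5 2.1
   vertex 4.5 3.8 1.0
  endloop
 endfacet
 facet normal -0.243 -0.710 -0.661
  outer loop
   vertex 3.1 3.2 1.8
   vertex 4.3 1.3 3.4
   vertex 1.6 1.2 4.5
  endloop
 endfacet
 facet normal -0.119 -0.683 -0.721
  outer loop
   vertex 3.1 3.2 1.8
   vertex 4.5 3.8 1.0
   vertex 4.3 1.3 3.4
  endloop
 endfacet
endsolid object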